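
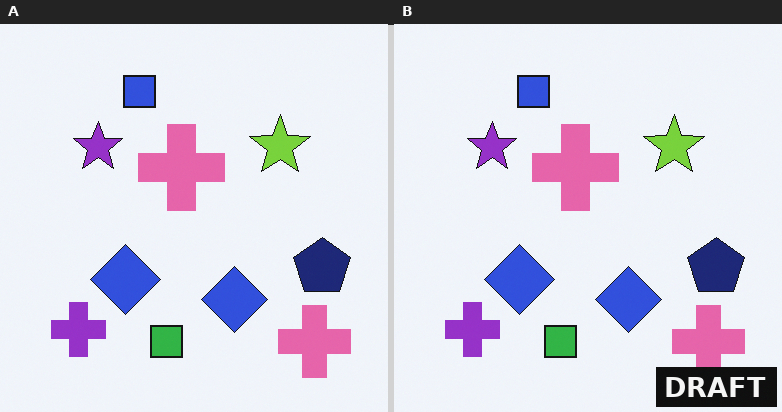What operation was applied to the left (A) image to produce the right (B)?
The right (B) image is the left (A) watermarked with the text "DRAFT" in the lower-right corner.

A dark label reading "DRAFT" appears in the lower-right corner.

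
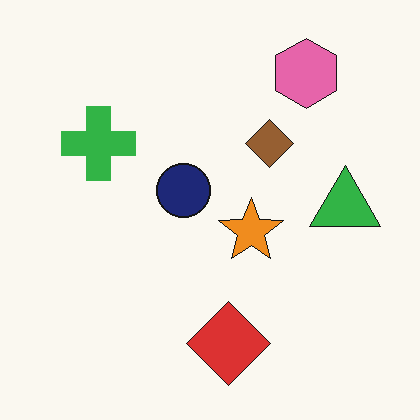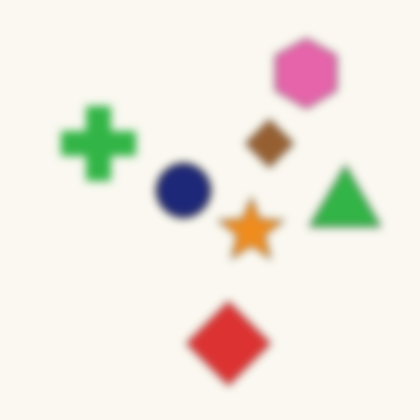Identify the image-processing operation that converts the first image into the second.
The transformation is: noticeably gaussian-blurred.

Shape edges and outlines are uniformly softened across the whole image.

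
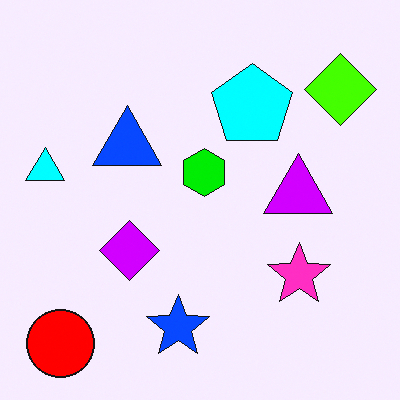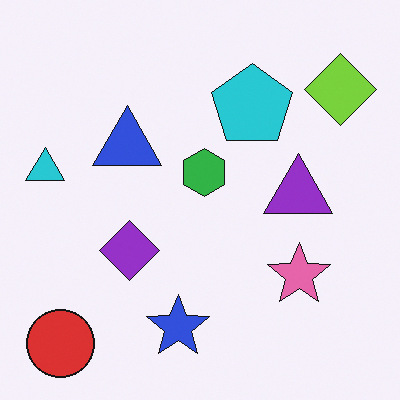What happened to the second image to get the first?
The transformation is: made much more vivid (saturation change).

All colors are more vivid — a global saturation change.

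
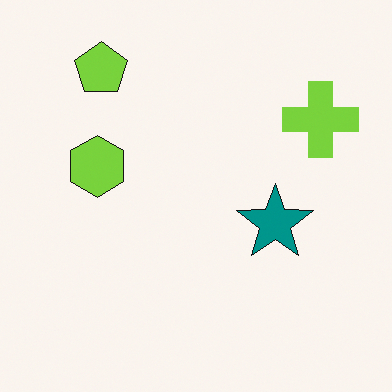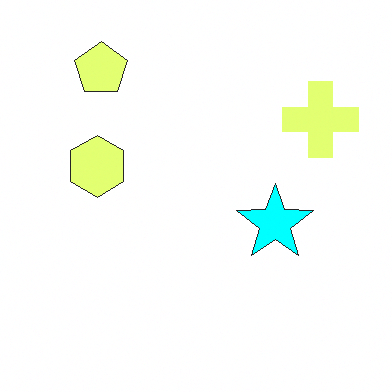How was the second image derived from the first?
Substantially brightened.

Every pixel — background and shapes alike — is uniformly brightened.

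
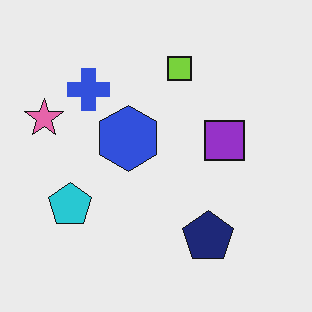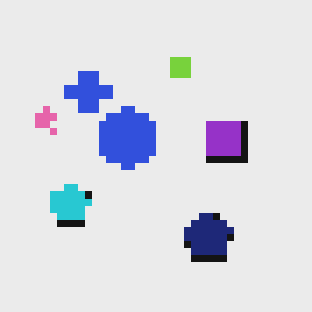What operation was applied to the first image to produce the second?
This is the original image pixelated into visible square blocks.

Shapes are reduced to large square blocks; fine edges and outlines are lost — a downscale-then-upscale (mosaic) effect.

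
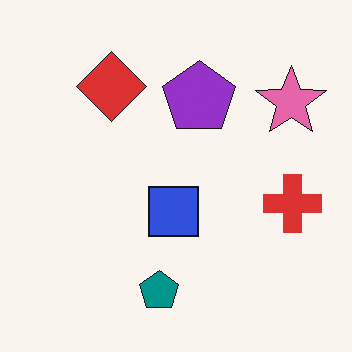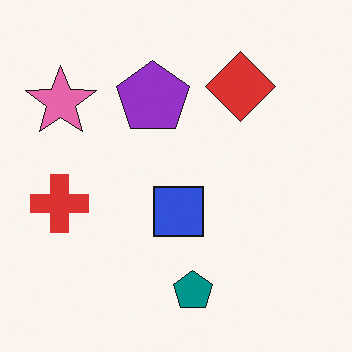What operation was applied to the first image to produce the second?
Flipped horizontally (left ↔ right).

The red cross is in the right of the first image and the left of the second — shapes on opposite sides of the vertical midline have swapped in a mirror flip.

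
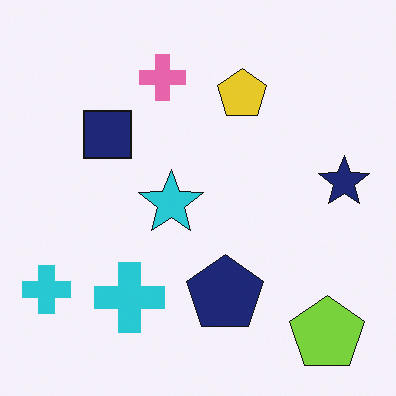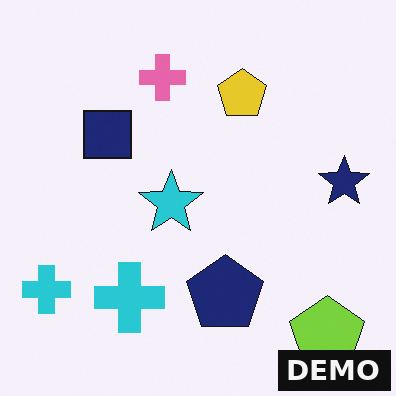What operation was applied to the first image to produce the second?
Watermarked with the text "DEMO" in the lower-right corner.

A dark label reading "DEMO" appears in the lower-right corner.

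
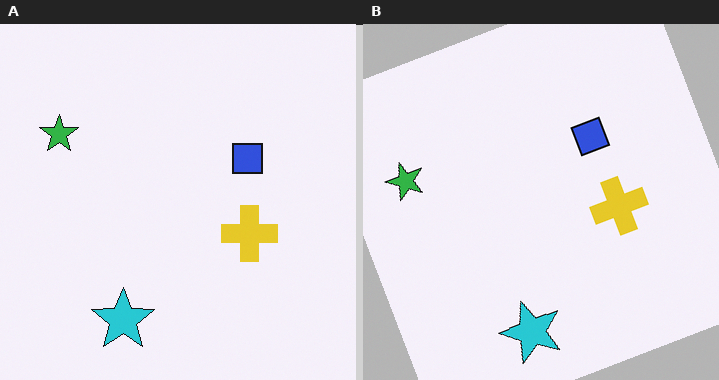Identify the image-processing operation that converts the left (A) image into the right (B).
It was rotated counter-clockwise by a moderate amount.

Every shape is tilted by the same angle and the image corners show triangular fill wedges — a whole-image rotation by a non-right angle.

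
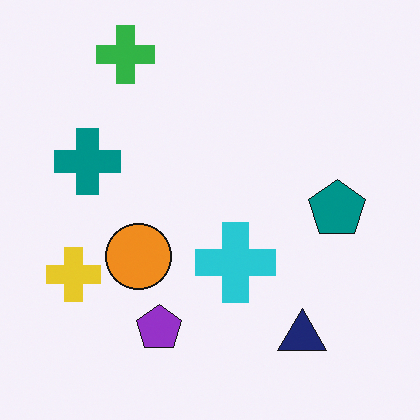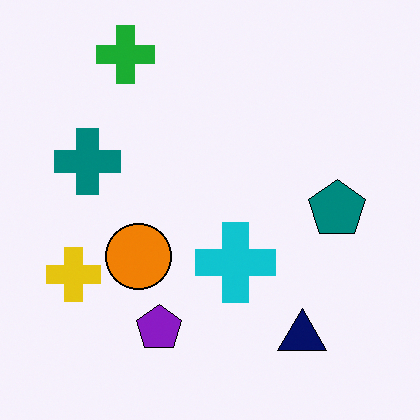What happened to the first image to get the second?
This is the original image given slightly increased contrast.

Tones are pushed away from mid-grey across the whole image — a global contrast change.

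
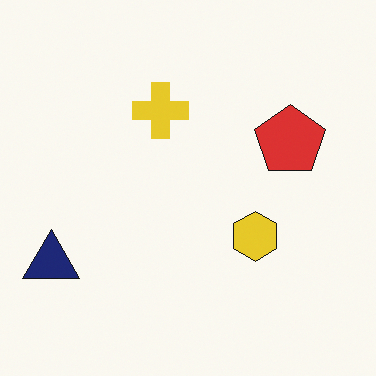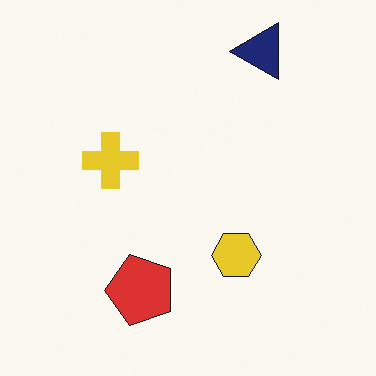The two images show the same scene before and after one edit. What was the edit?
This is the original image transposed (reflected across the top-left ↔ bottom-right diagonal).

Shapes have swapped their row and column positions — what was in the top-right is now in the bottom-left — a diagonal reflection.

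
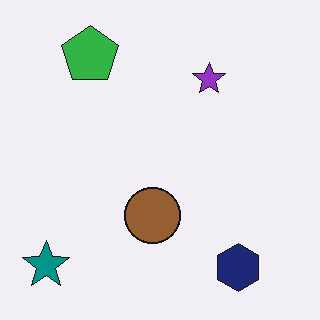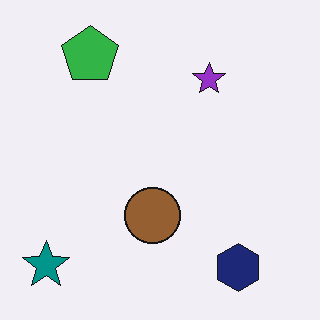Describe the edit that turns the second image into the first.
This is the original image given moderate JPEG compression.

Blocky 8×8 compression artifacts appear around shape edges and the flat background shows ringing — characteristic JPEG degradation.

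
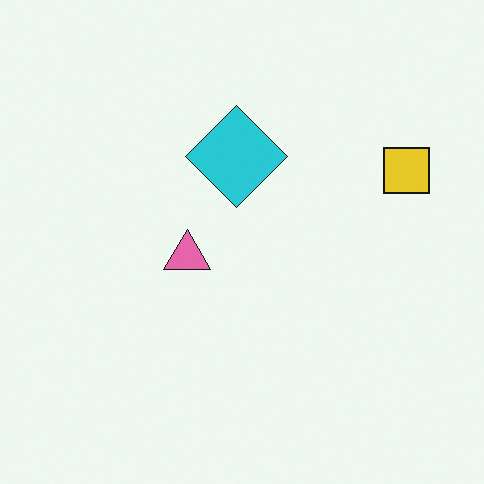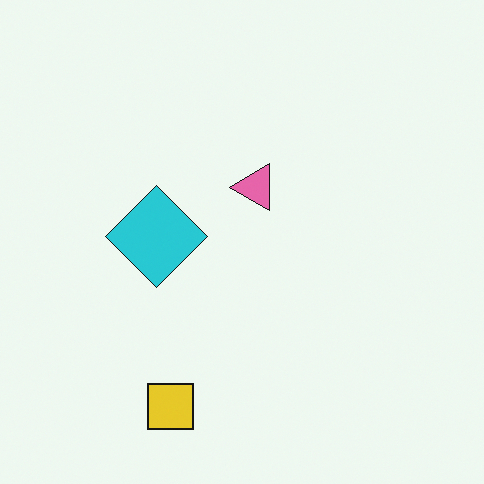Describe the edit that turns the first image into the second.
The image was transposed (reflected across the top-left ↔ bottom-right diagonal).

Shapes have swapped their row and column positions — what was in the top-right is now in the bottom-left — a diagonal reflection.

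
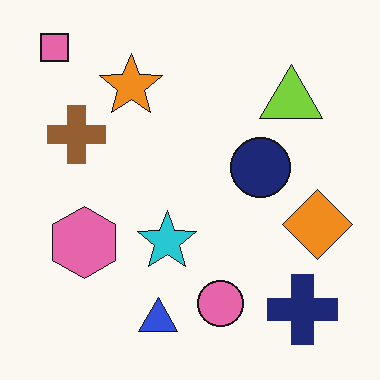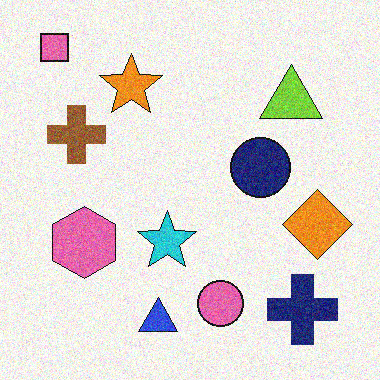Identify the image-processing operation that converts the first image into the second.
Degraded with visible gaussian noise.

Random speckle covers the whole image, including the flat background.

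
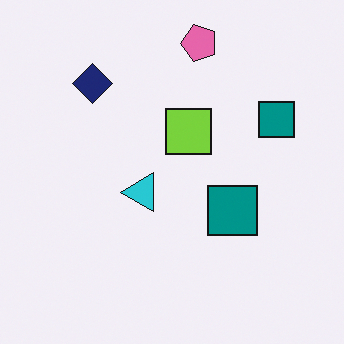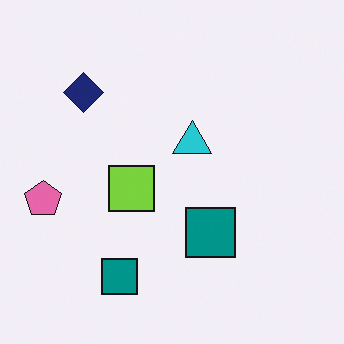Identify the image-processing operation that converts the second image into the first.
It was transposed (reflected across the top-left ↔ bottom-right diagonal).

Shapes have swapped their row and column positions — what was in the top-right is now in the bottom-left — a diagonal reflection.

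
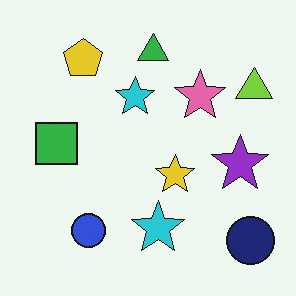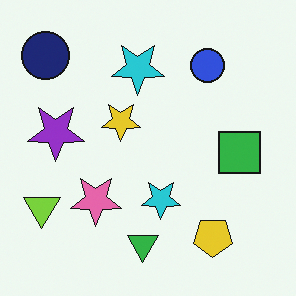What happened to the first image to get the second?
The image was rotated 180°.

The navy circle sits in the bottom-right of the first image and the top-left of the second — consistent with a whole-image 180° rotation.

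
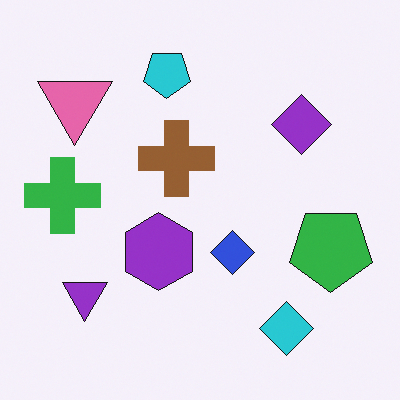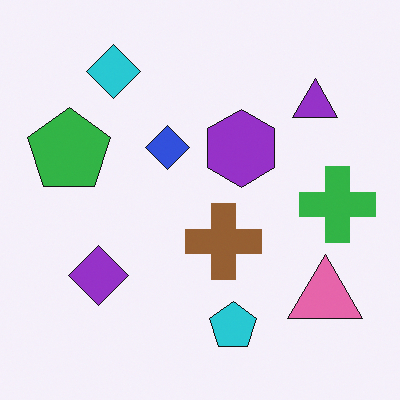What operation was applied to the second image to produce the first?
This is the original image rotated 180°.

The pink triangle sits in the bottom-right of the second image and the top-left of the first — consistent with a whole-image 180° rotation.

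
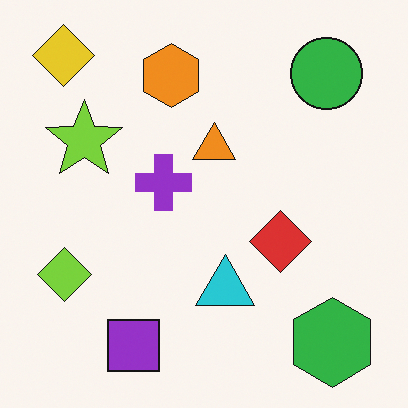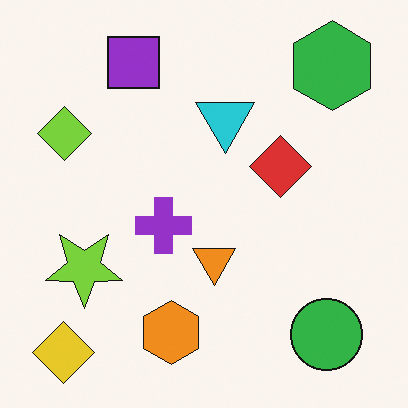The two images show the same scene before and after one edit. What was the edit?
It was flipped vertically (top ↔ bottom).

The yellow diamond is in the top-left of the first image and the bottom-left of the second — shapes on opposite sides of the horizontal midline have swapped in a mirror flip.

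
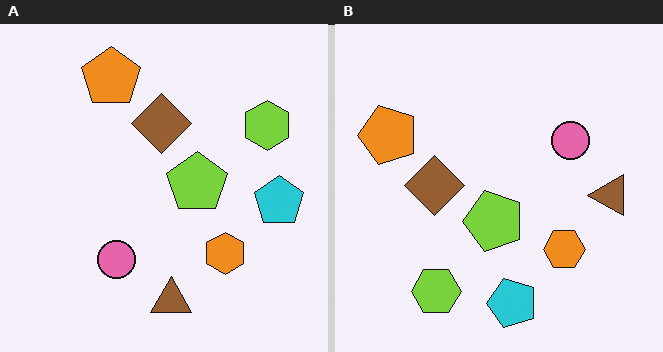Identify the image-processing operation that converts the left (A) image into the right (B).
This is the original image transposed (reflected across the top-left ↔ bottom-right diagonal).

Shapes have swapped their row and column positions — what was in the top-right is now in the bottom-left — a diagonal reflection.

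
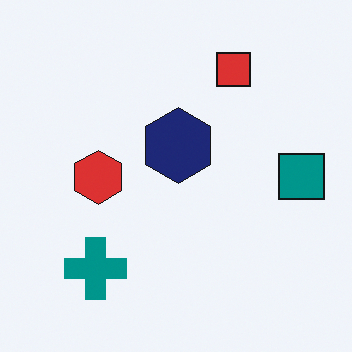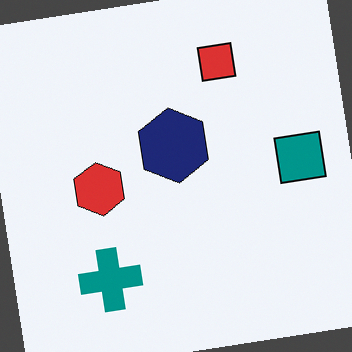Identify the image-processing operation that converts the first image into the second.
It was rotated counter-clockwise by a small amount.

Every shape is tilted by the same angle and the image corners show triangular fill wedges — a whole-image rotation by a non-right angle.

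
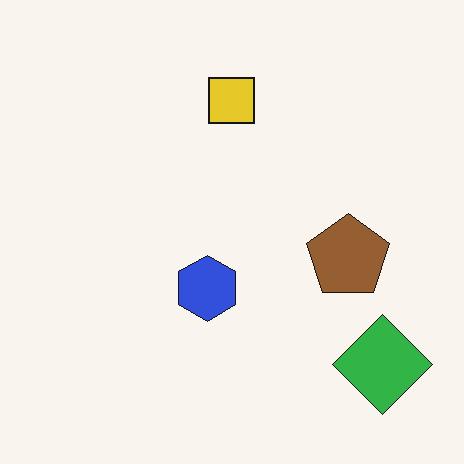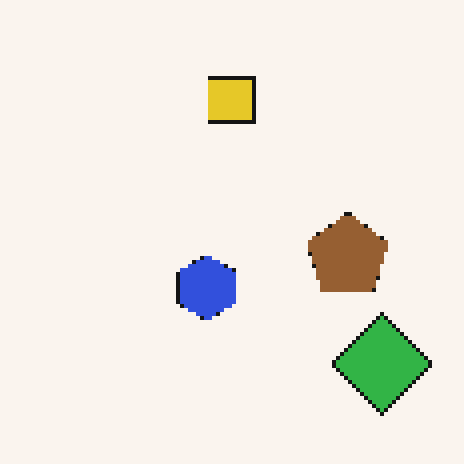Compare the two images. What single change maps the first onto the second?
The image was lightly pixelated (a mild mosaic effect).

Shapes are reduced to large square blocks; fine edges and outlines are lost — a downscale-then-upscale (mosaic) effect.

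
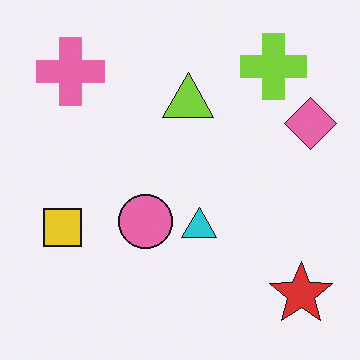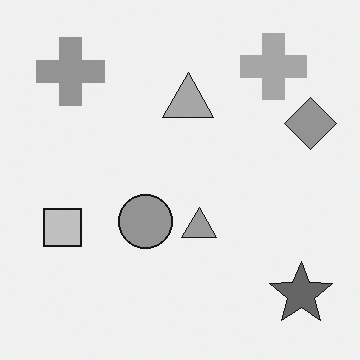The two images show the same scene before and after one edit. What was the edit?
It was converted to grayscale.

All color is removed — every shape is now a shade of grey.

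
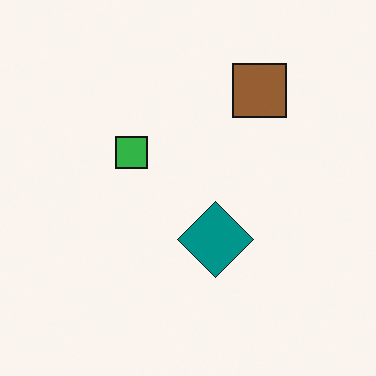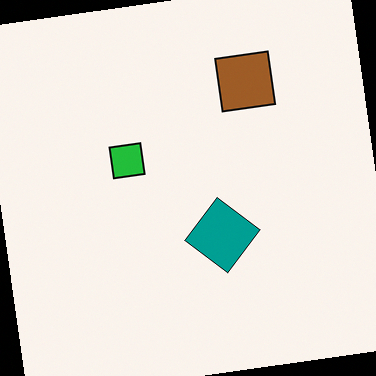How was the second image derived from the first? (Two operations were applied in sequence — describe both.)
Rotated counter-clockwise by a small amount, then slightly oversaturated.

Every shape is tilted by the same angle and the image corners show triangular fill wedges — a whole-image rotation by a non-right angle. All colors are more vivid — a global saturation change.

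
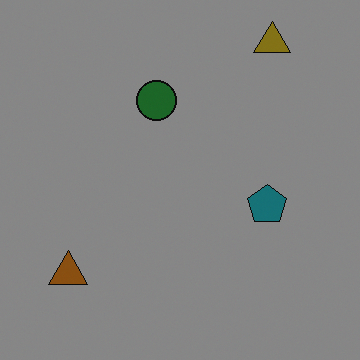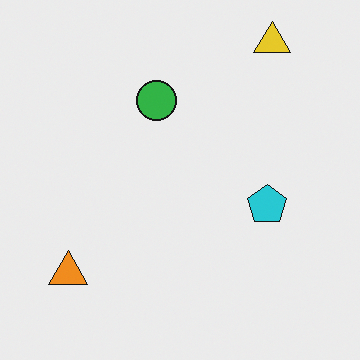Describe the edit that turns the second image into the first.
The image was substantially darkened.

Every pixel — background and shapes alike — is uniformly darkened.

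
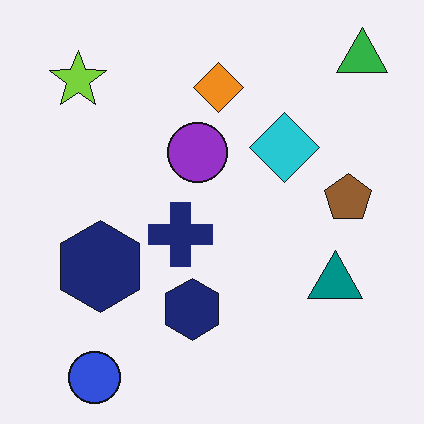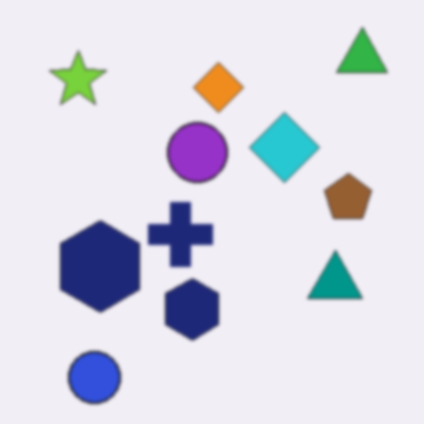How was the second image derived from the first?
The transformation is: slightly softened.

Shape edges and outlines are uniformly softened across the whole image.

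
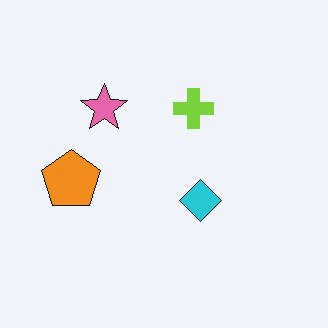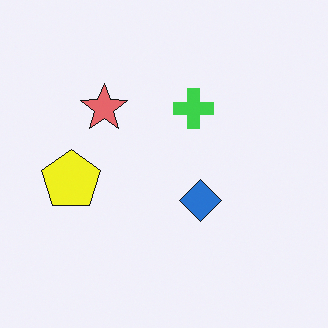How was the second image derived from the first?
This is the original image hue-shifted by a small amount.

Every shape's color has rotated by the same amount around the hue wheel — a uniform hue shift.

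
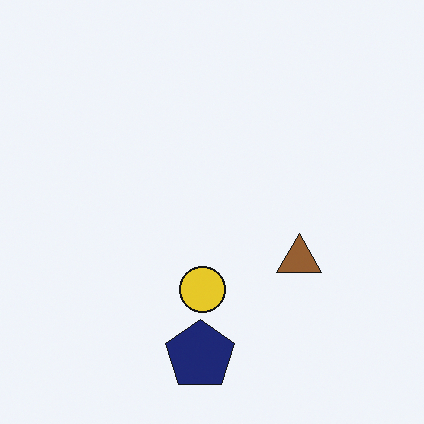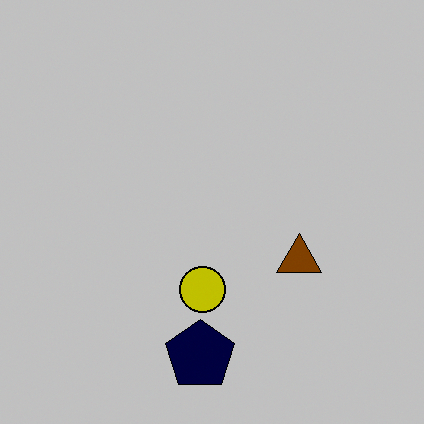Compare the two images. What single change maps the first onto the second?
The second image is the first aggressively posterized.

Each flat color has snapped to a coarser quantized level — most visibly, the near-white background has dropped to a flat grey.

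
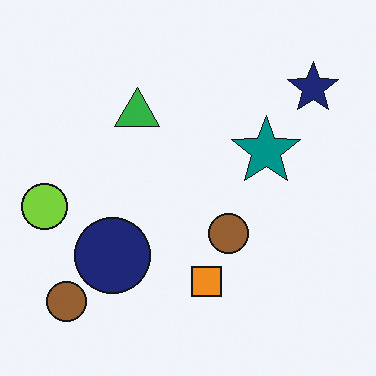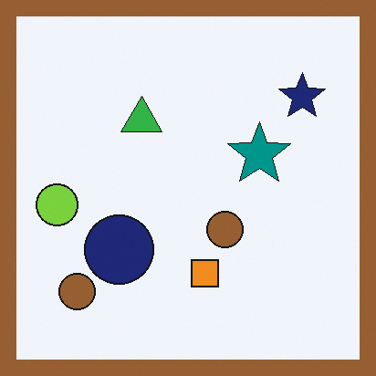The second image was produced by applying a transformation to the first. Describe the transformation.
This is the original image framed with a brown border.

A solid brown frame runs around the edge of the second image, with the content slightly shrunk inside it.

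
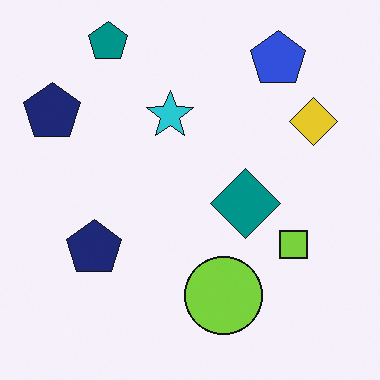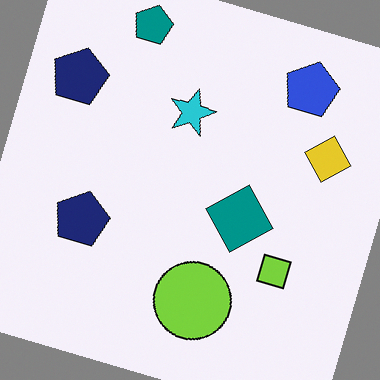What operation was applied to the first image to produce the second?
This is the original image rotated clockwise by a moderate amount.

Every shape is tilted by the same angle and the image corners show triangular fill wedges — a whole-image rotation by a non-right angle.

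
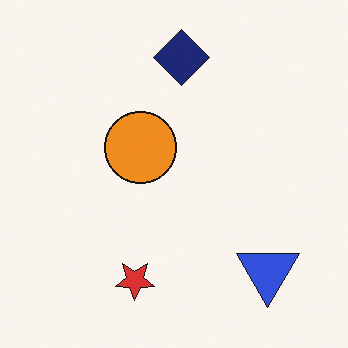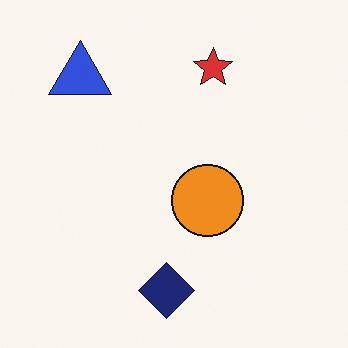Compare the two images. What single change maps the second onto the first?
The transformation is: rotated 180°.

The blue triangle sits in the top-left of the second image and the bottom-right of the first — consistent with a whole-image 180° rotation.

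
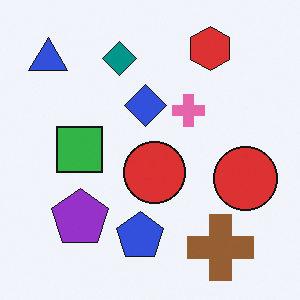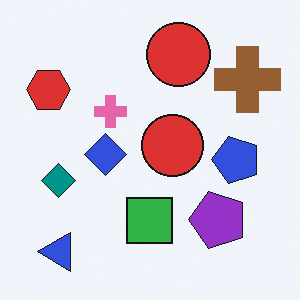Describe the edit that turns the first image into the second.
The second image is the first rotated 90° counter-clockwise.

The blue triangle sits in the top-left of the first image and the bottom-left of the second — consistent with a whole-image 90° counter-clockwise rotation.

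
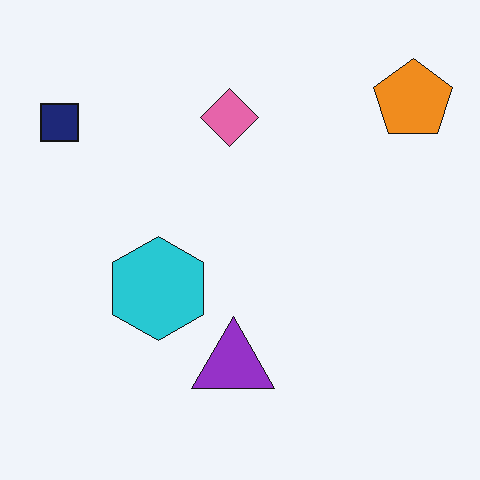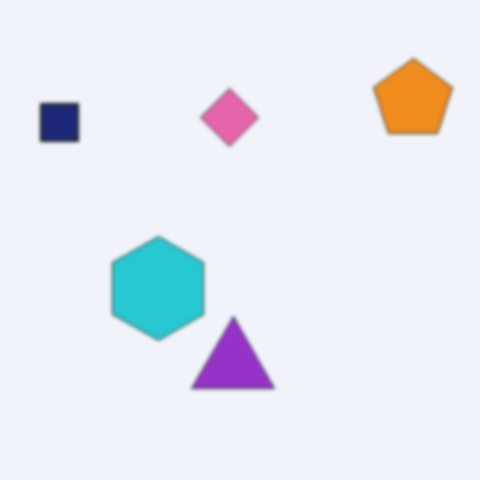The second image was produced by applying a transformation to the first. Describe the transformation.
The second image is the first given a subtle gaussian blur.

Shape edges and outlines are uniformly softened across the whole image.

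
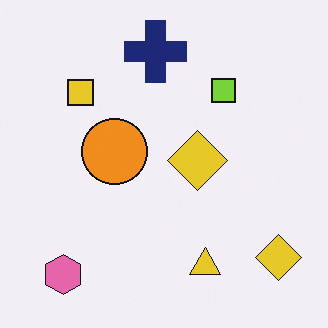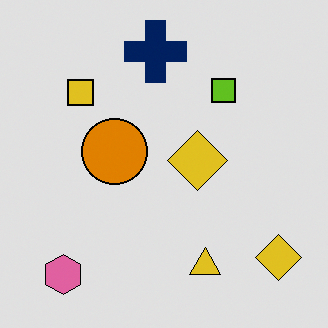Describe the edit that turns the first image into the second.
The image was moderately posterized.

Each flat color has snapped to a coarser quantized level — most visibly, the near-white background has dropped to a flat grey.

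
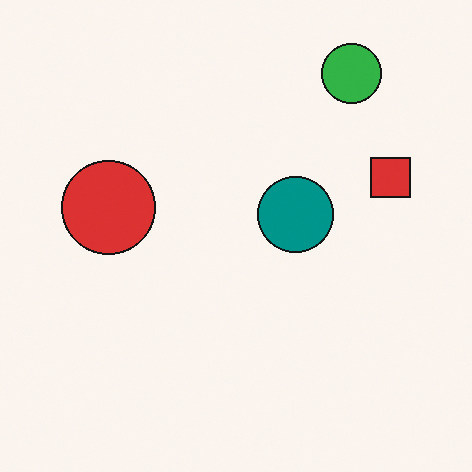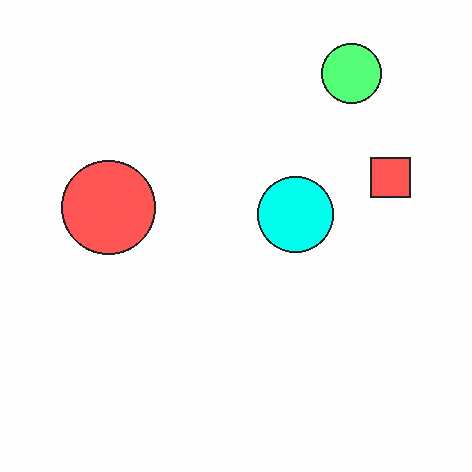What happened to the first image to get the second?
This is the original image brightened a lot.

Every pixel — background and shapes alike — is uniformly brightened.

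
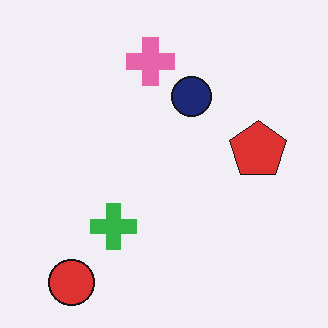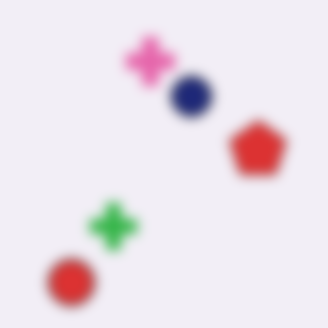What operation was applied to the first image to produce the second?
The image was heavily blurred.

Shape edges and outlines are uniformly softened across the whole image.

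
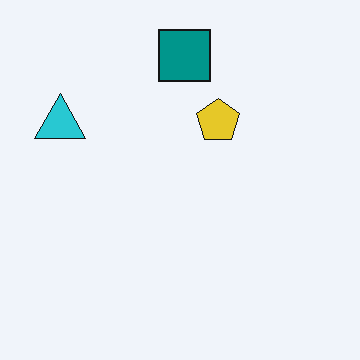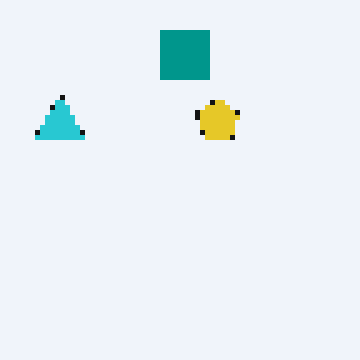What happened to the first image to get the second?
The transformation is: lightly pixelated (a mild mosaic effect).

Shapes are reduced to large square blocks; fine edges and outlines are lost — a downscale-then-upscale (mosaic) effect.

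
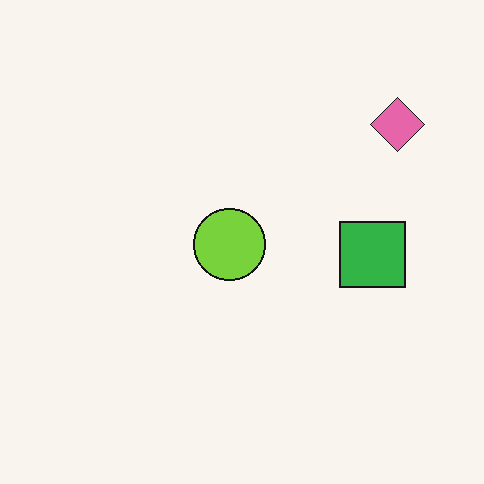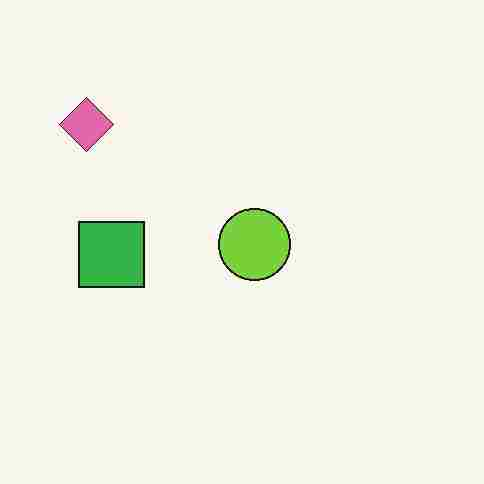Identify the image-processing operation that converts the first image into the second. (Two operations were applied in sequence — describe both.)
Flipped horizontally (left ↔ right), then degraded with heavy JPEG compression.

The pink diamond is in the top-right of the first image and the top-left of the second — shapes on opposite sides of the vertical midline have swapped in a mirror flip. Blocky 8×8 compression artifacts appear around shape edges and the flat background shows ringing — characteristic JPEG degradation.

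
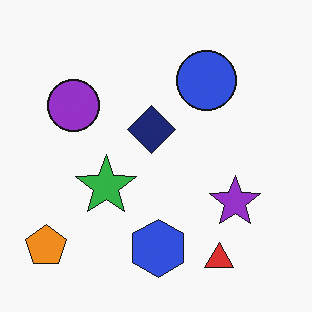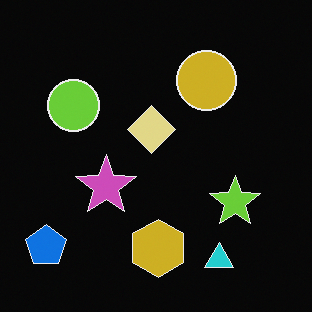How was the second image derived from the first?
The second image is the first color-inverted (negative).

The light background has become dark and every shape's color is its complement — a photographic negative.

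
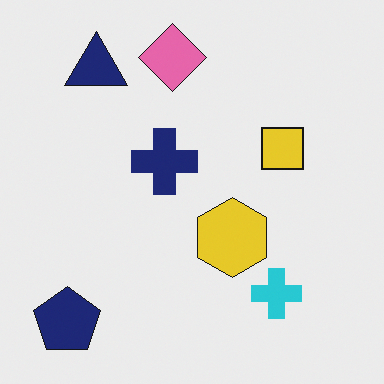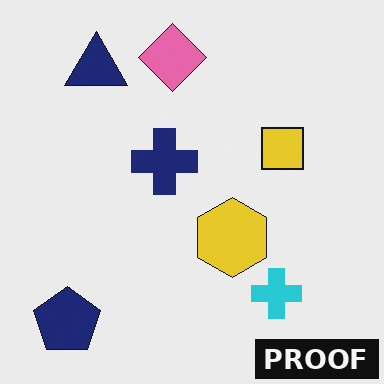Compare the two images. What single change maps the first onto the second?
This is the original image watermarked with the text "PROOF" in the lower-right corner.

A dark label reading "PROOF" appears in the lower-right corner.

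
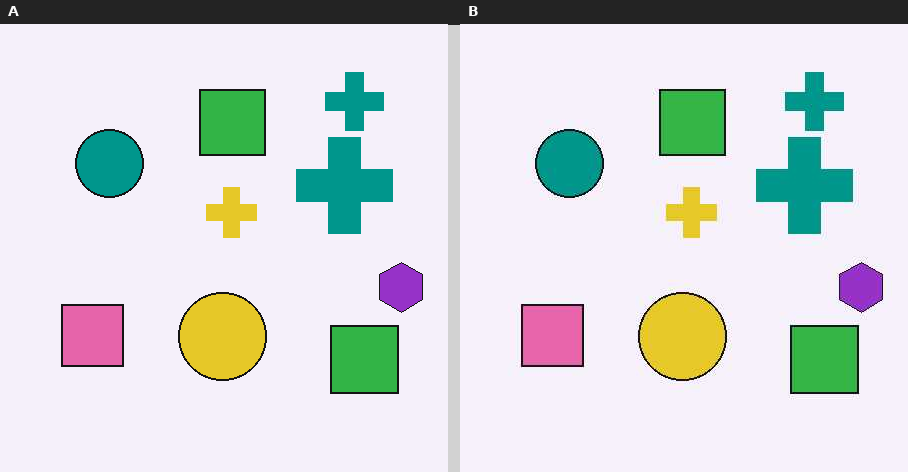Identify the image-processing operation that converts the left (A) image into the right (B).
The transformation is: given moderate JPEG compression.

Blocky 8×8 compression artifacts appear around shape edges and the flat background shows ringing — characteristic JPEG degradation.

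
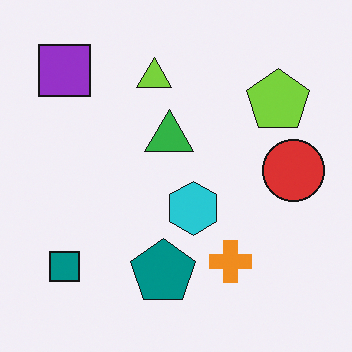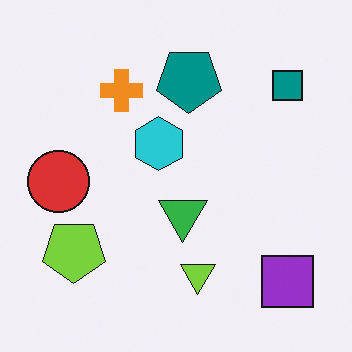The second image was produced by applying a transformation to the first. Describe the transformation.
The image was rotated 180°.

The purple square sits in the top-left of the first image and the bottom-right of the second — consistent with a whole-image 180° rotation.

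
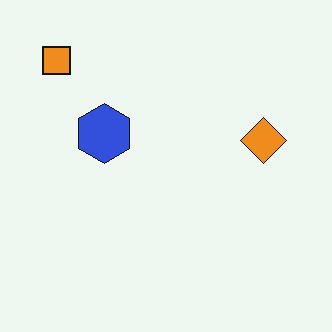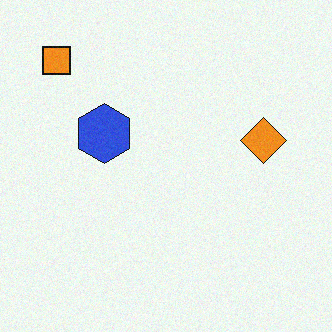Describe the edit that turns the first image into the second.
The image was degraded with subtle gaussian noise.

Random speckle covers the whole image, including the flat background.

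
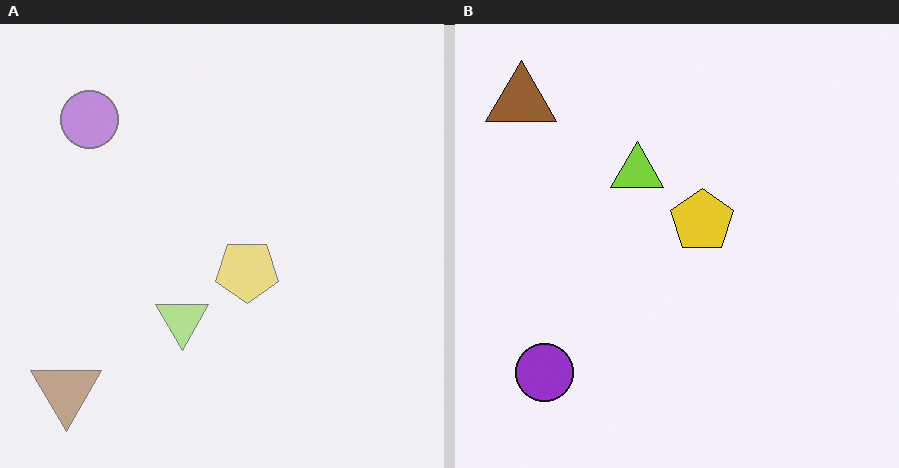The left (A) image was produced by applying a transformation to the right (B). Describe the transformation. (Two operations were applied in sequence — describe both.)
The transformation is: flipped vertically (top ↔ bottom), then given much lower contrast.

The brown triangle is in the top-left of the right (B) image and the bottom-left of the left (A) — shapes on opposite sides of the horizontal midline have swapped in a mirror flip. Tones are pushed toward mid-grey across the whole image — a global contrast change.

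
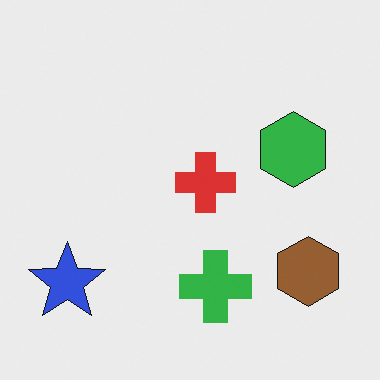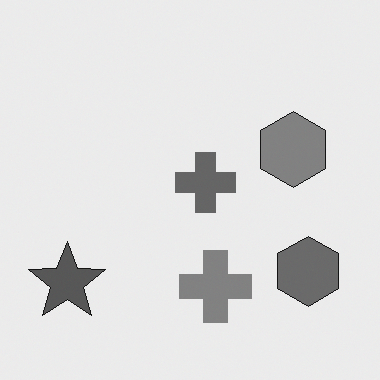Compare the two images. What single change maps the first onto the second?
This is the original image converted to grayscale.

All color is removed — every shape is now a shade of grey.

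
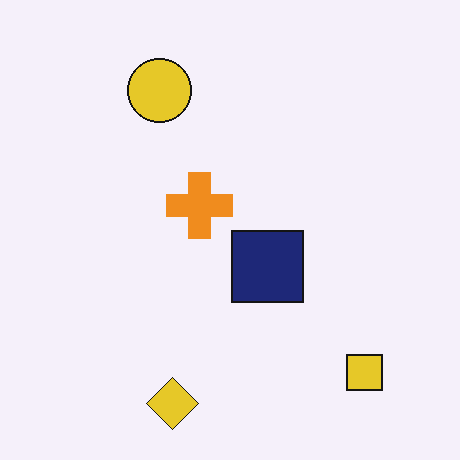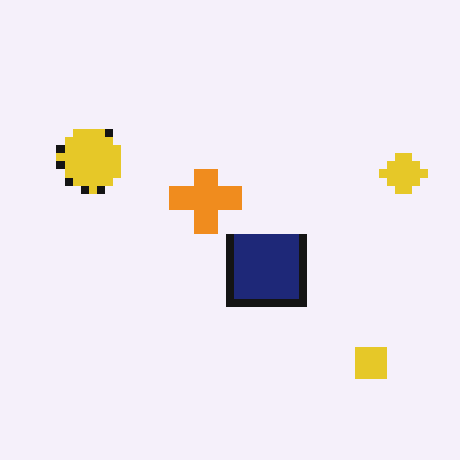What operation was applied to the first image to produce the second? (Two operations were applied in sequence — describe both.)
The second image is the first moderately pixelated, then transposed (reflected across the top-left ↔ bottom-right diagonal).

Shapes are reduced to large square blocks; fine edges and outlines are lost — a downscale-then-upscale (mosaic) effect. Shapes have swapped their row and column positions — what was in the top-right is now in the bottom-left — a diagonal reflection.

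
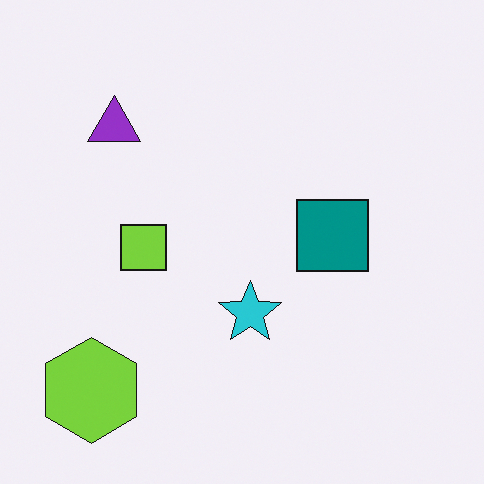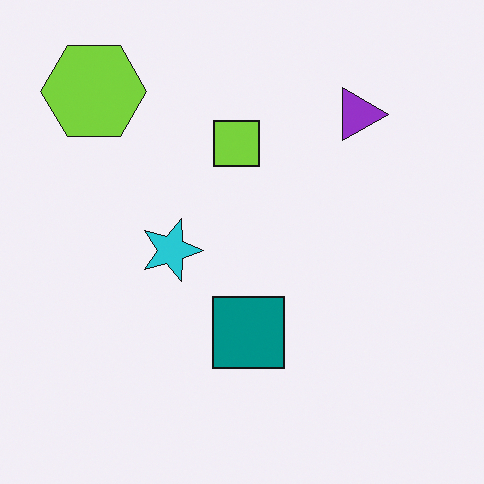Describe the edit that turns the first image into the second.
The image was rotated 90° clockwise.

The lime hexagon sits in the bottom-left of the first image and the top-left of the second — consistent with a whole-image 90° clockwise rotation.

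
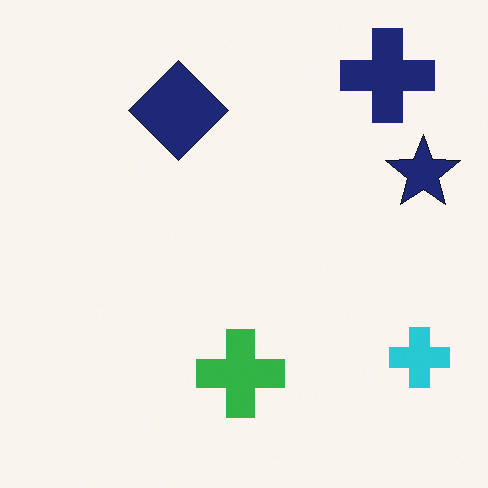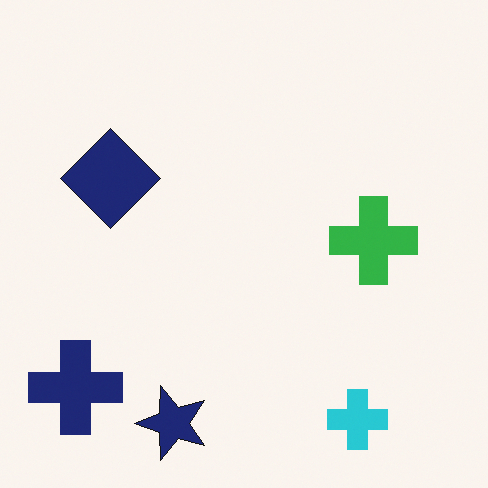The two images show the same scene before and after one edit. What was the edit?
This is the original image transposed (reflected across the top-left ↔ bottom-right diagonal).

Shapes have swapped their row and column positions — what was in the top-right is now in the bottom-left — a diagonal reflection.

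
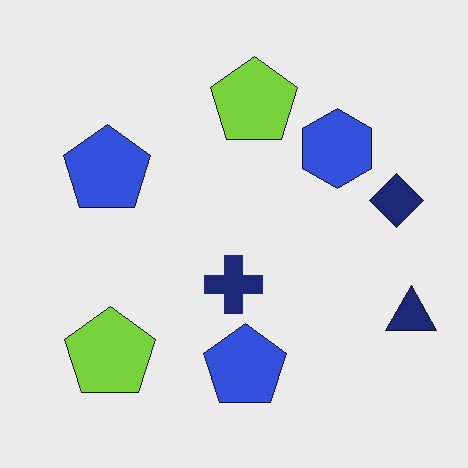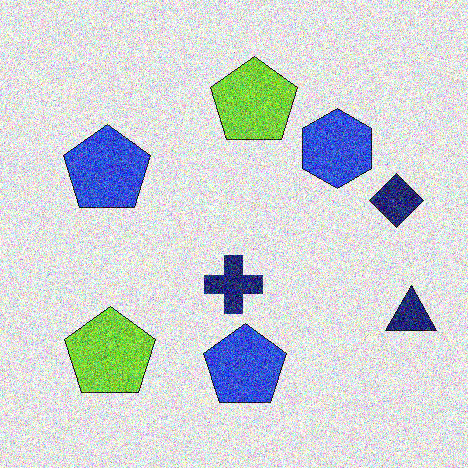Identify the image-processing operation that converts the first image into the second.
Degraded with heavy additive noise.

Random speckle covers the whole image, including the flat background.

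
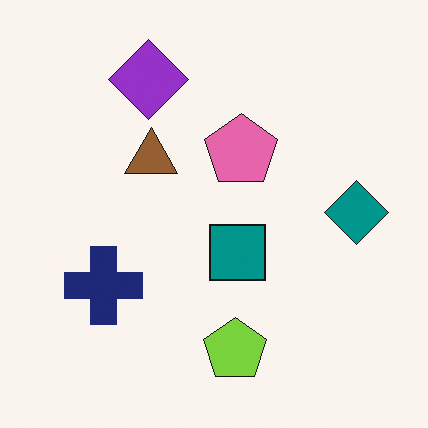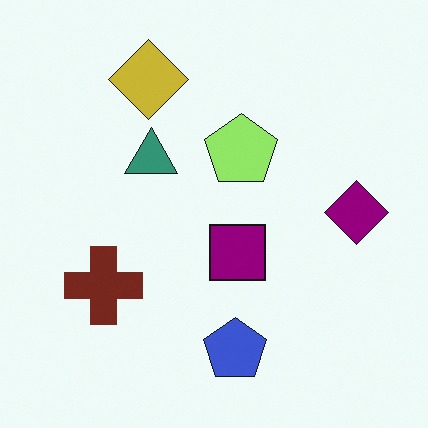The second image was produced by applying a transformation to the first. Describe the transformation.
Hue-shifted noticeably.

Every shape's color has rotated by the same amount around the hue wheel — a uniform hue shift.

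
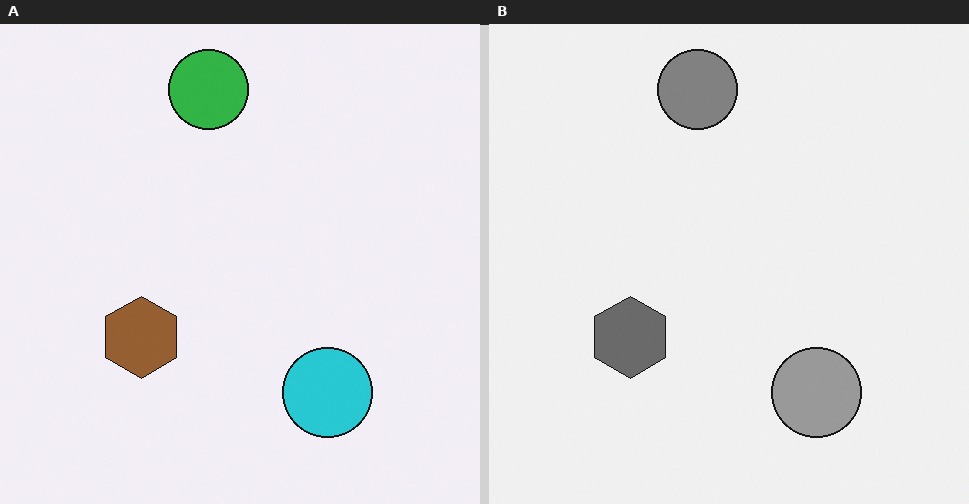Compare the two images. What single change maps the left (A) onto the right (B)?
This is the original image converted to grayscale.

All color is removed — every shape is now a shade of grey.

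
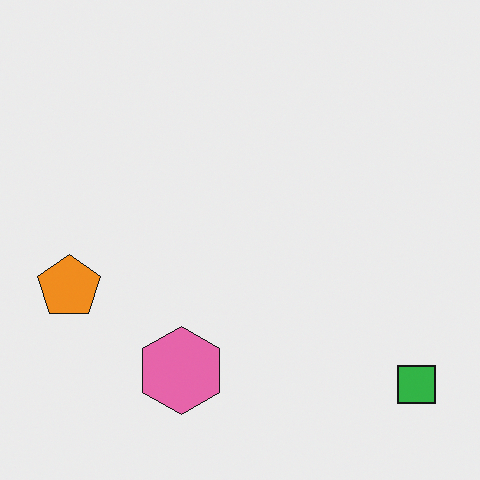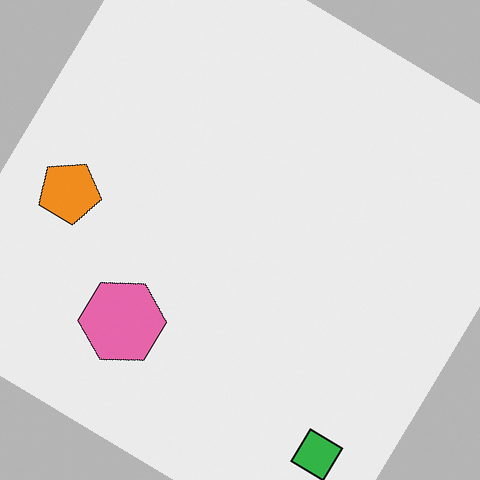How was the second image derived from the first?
The second image is the first rotated clockwise by a large amount — several tens of degrees.

Every shape is tilted by the same angle and the image corners show triangular fill wedges — a whole-image rotation by a non-right angle.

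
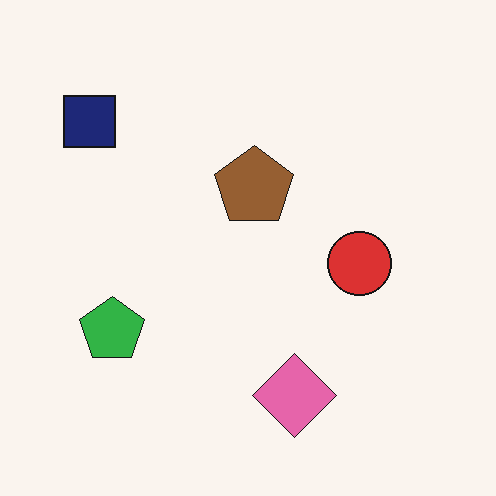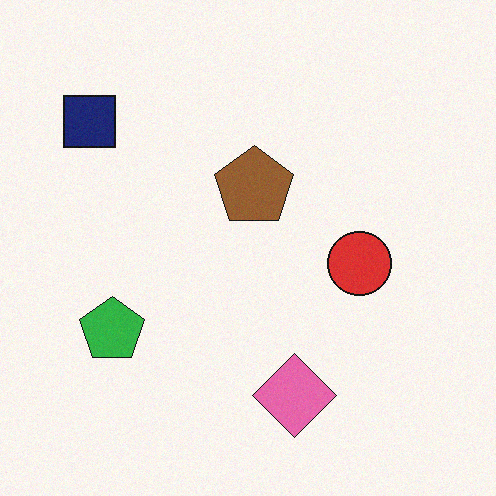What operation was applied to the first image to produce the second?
The image was degraded with a light layer of grain.

Random speckle covers the whole image, including the flat background.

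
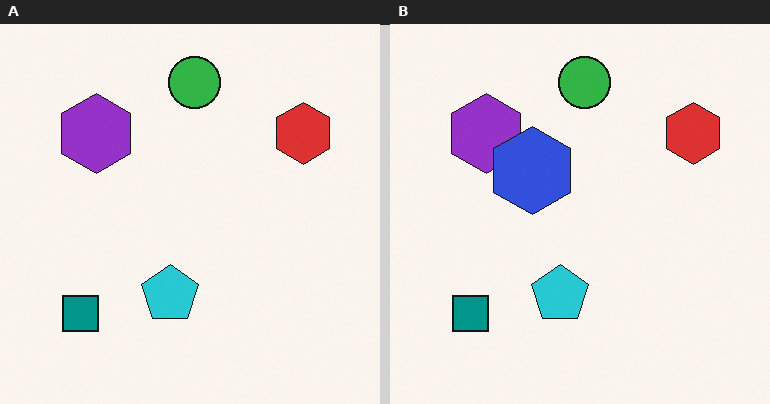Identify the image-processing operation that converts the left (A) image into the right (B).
The image was overlaid with an additional blue hexagon.

A blue hexagon appears in the right (B) image that is absent from the left (A).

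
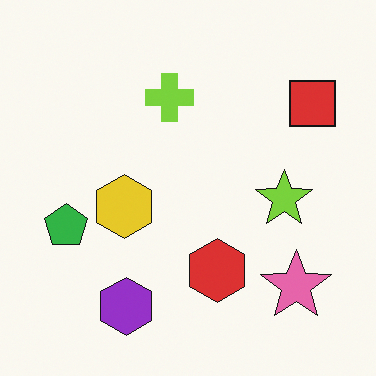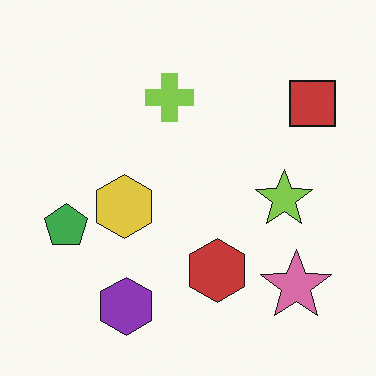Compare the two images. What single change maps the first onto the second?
Slightly desaturated.

All colors are more muted and greyish — a global saturation change.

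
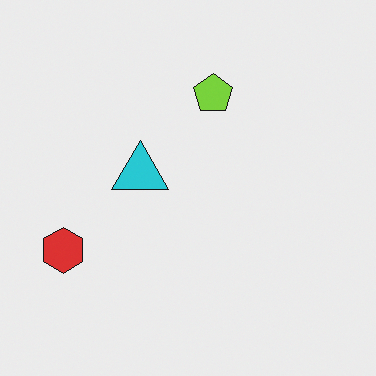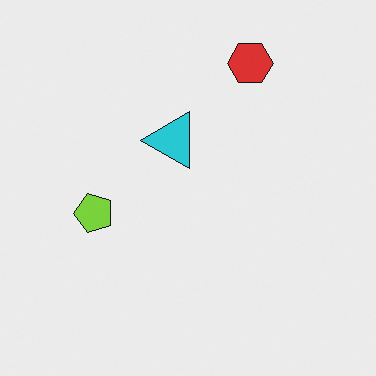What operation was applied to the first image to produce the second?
This is the original image transposed (reflected across the top-left ↔ bottom-right diagonal).

Shapes have swapped their row and column positions — what was in the top-right is now in the bottom-left — a diagonal reflection.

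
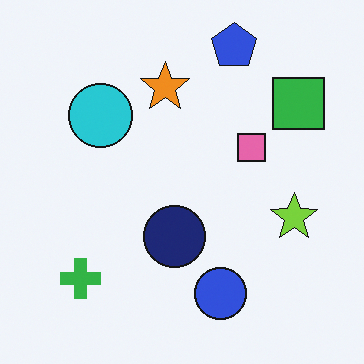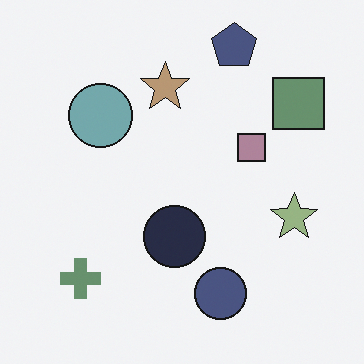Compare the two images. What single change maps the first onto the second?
The image was made much more muted (saturation change).

All colors are more muted and greyish — a global saturation change.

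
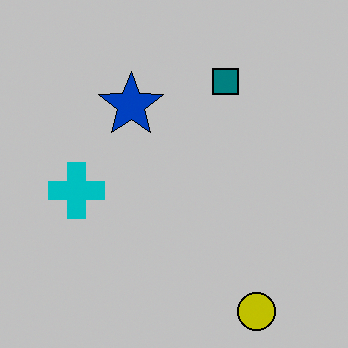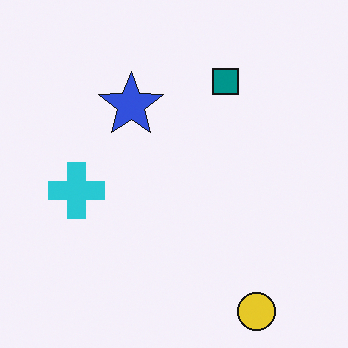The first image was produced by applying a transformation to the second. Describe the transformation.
Heavily posterized to just a handful of flat colors.

Each flat color has snapped to a coarser quantized level — most visibly, the near-white background has dropped to a flat grey.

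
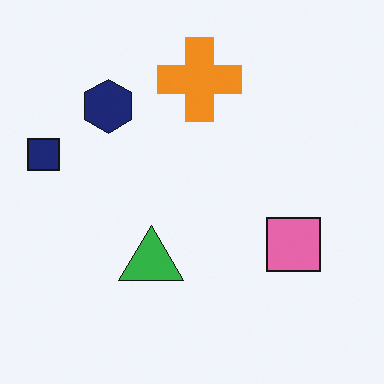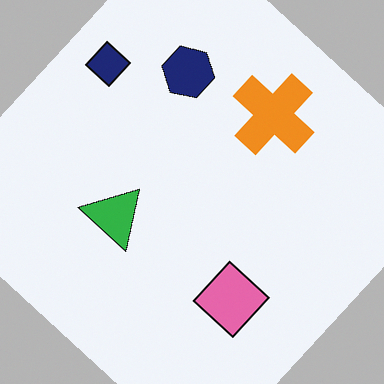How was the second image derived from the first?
Rotated clockwise by a large amount — several tens of degrees.

Every shape is tilted by the same angle and the image corners show triangular fill wedges — a whole-image rotation by a non-right angle.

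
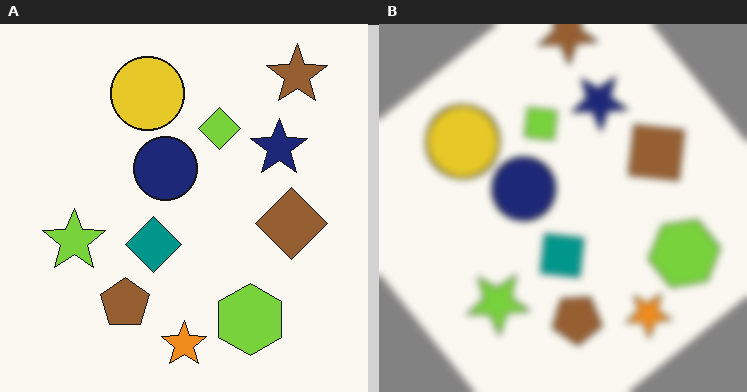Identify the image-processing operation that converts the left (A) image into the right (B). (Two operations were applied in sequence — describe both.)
Rotated counter-clockwise by a large amount — several tens of degrees, then moderately blurred.

Every shape is tilted by the same angle and the image corners show triangular fill wedges — a whole-image rotation by a non-right angle. Shape edges and outlines are uniformly softened across the whole image.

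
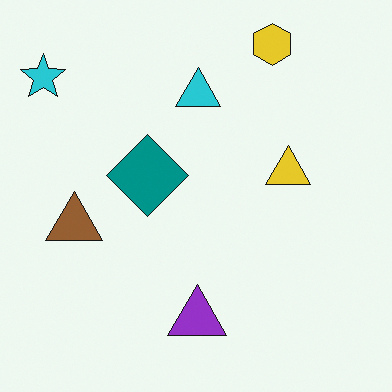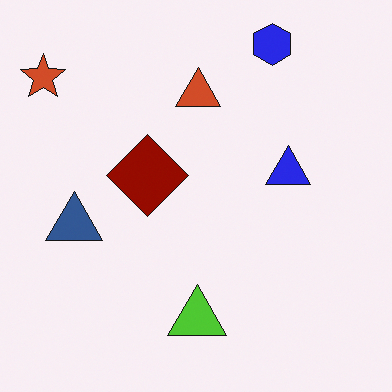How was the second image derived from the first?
This is the original image hue-shifted through roughly half the color wheel.

Every shape's color has rotated by the same amount around the hue wheel — a uniform hue shift.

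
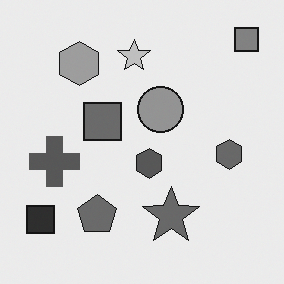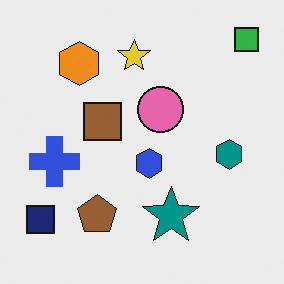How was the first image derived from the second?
The first image is the second converted to grayscale.

All color is removed — every shape is now a shade of grey.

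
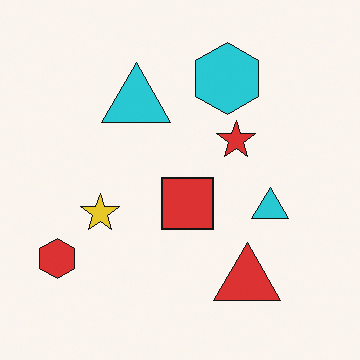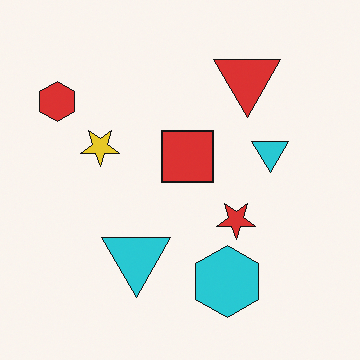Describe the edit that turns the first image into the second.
It was flipped vertically (top ↔ bottom).

The cyan hexagon is in the top of the first image and the bottom of the second — shapes on opposite sides of the horizontal midline have swapped in a mirror flip.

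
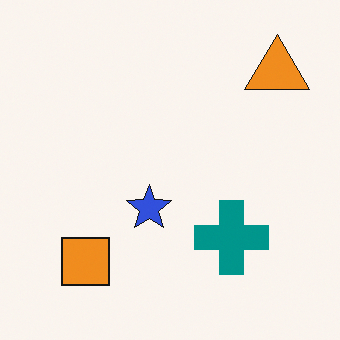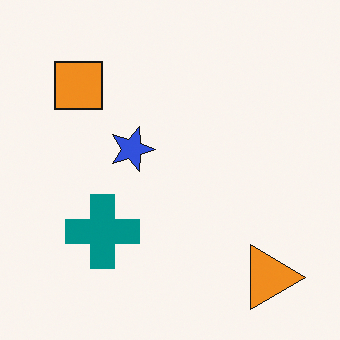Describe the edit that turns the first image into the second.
This is the original image rotated 90° clockwise.

The orange triangle sits in the top-right of the first image and the bottom-right of the second — consistent with a whole-image 90° clockwise rotation.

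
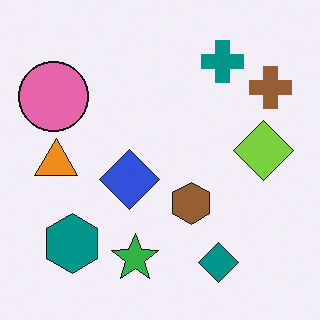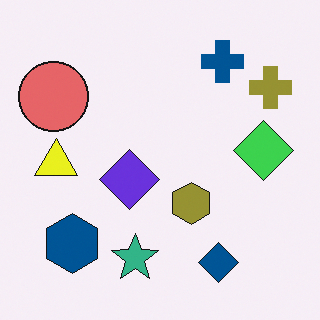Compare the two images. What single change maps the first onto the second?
The second image is the first hue-shifted by a small amount.

Every shape's color has rotated by the same amount around the hue wheel — a uniform hue shift.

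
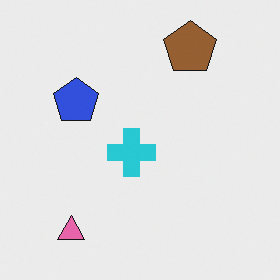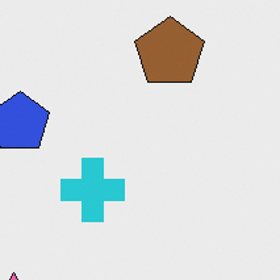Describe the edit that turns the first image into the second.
The image was cropped slightly and scaled back up.

The visible shapes are larger and the field of view is narrower; shapes near the original edges may be partly or wholly outside the frame — a crop-and-rescale.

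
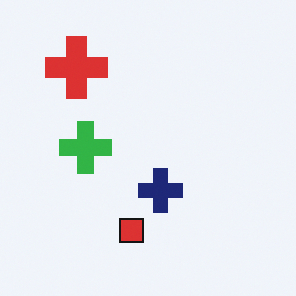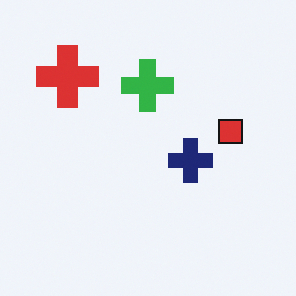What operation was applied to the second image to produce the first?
Transposed (reflected across the top-left ↔ bottom-right diagonal).

Shapes have swapped their row and column positions — what was in the top-right is now in the bottom-left — a diagonal reflection.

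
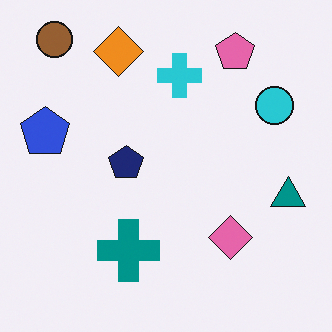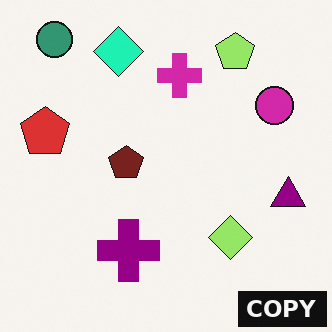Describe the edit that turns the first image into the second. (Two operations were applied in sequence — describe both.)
This is the original image hue-shifted by a moderate amount, then watermarked with the text "COPY" in the lower-right corner.

Every shape's color has rotated by the same amount around the hue wheel — a uniform hue shift. A dark label reading "COPY" appears in the lower-right corner.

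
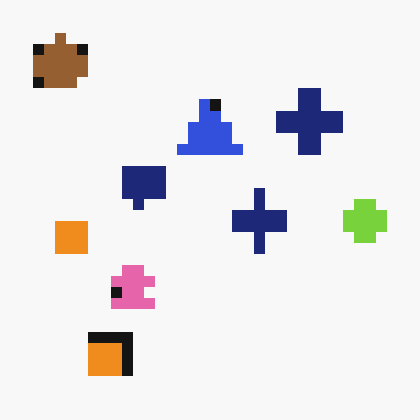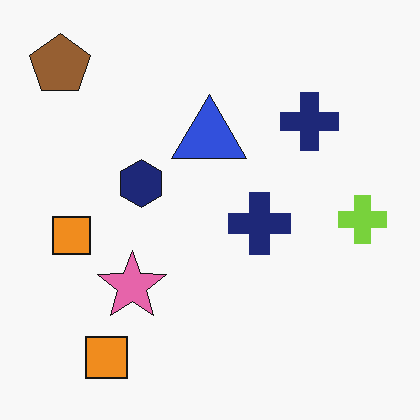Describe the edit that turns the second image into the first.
It was heavily pixelated into large blocks.

Shapes are reduced to large square blocks; fine edges and outlines are lost — a downscale-then-upscale (mosaic) effect.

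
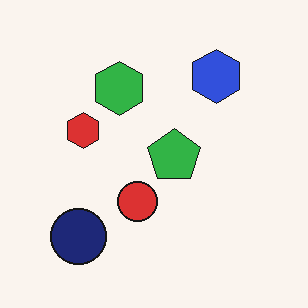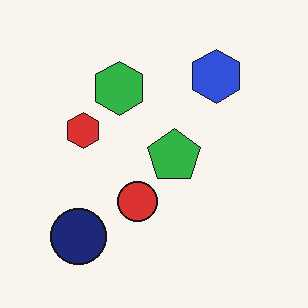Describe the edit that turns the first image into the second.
The transformation is: given moderate JPEG compression.

Blocky 8×8 compression artifacts appear around shape edges and the flat background shows ringing — characteristic JPEG degradation.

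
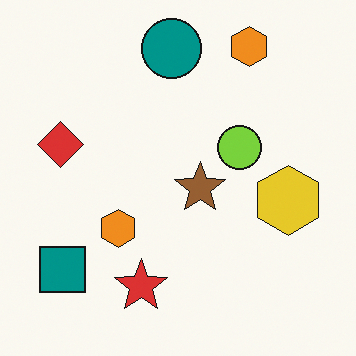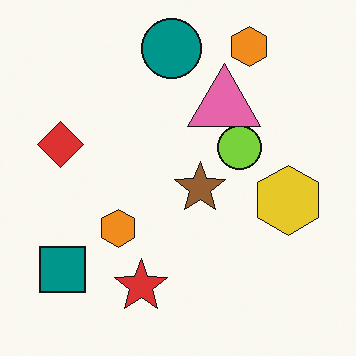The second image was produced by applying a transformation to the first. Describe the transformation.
The image was overlaid with an additional pink triangle.

A pink triangle appears in the second image that is absent from the first.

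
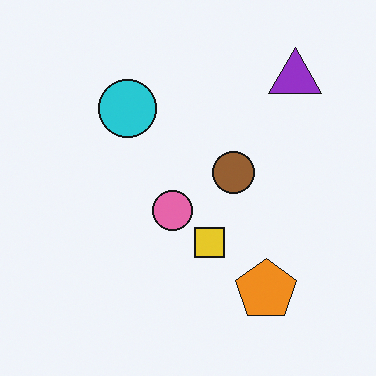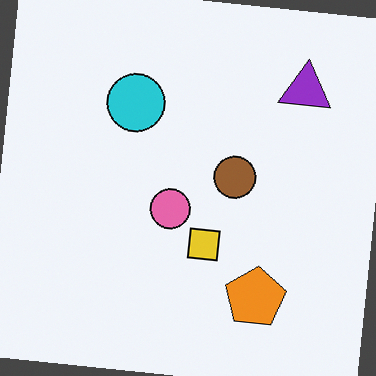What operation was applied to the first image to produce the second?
The transformation is: rotated clockwise by a few degrees.

Every shape is tilted by the same angle and the image corners show triangular fill wedges — a whole-image rotation by a non-right angle.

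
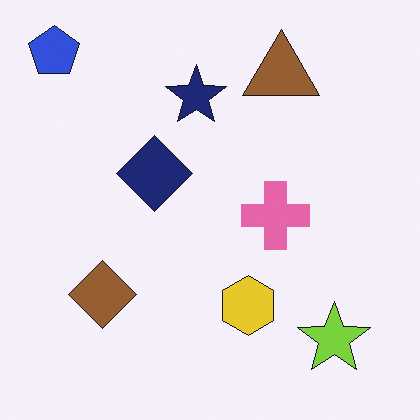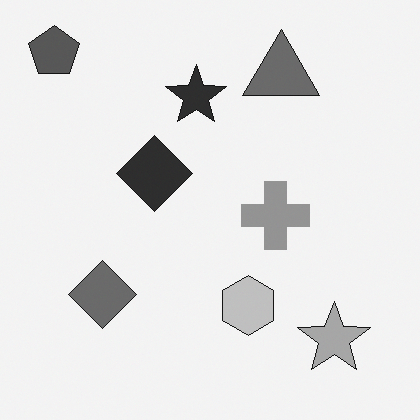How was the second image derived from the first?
The second image is the first converted to grayscale.

All color is removed — every shape is now a shade of grey.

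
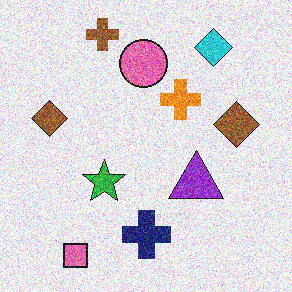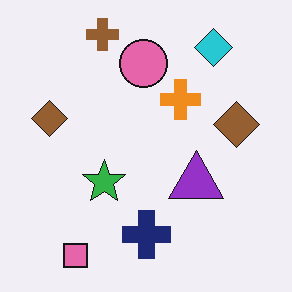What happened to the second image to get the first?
The transformation is: degraded with heavy additive noise.

Random speckle covers the whole image, including the flat background.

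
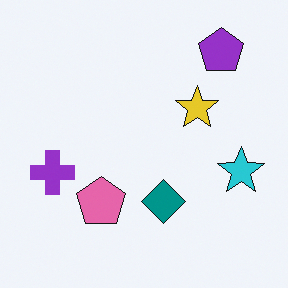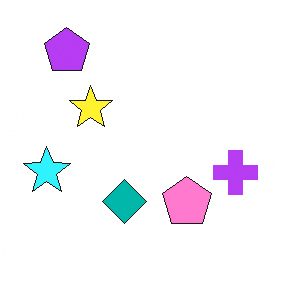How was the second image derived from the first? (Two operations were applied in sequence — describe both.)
Flipped horizontally (left ↔ right), then brightened a little.

The cyan star is in the right of the first image and the left of the second — shapes on opposite sides of the vertical midline have swapped in a mirror flip. Every pixel — background and shapes alike — is uniformly brightened.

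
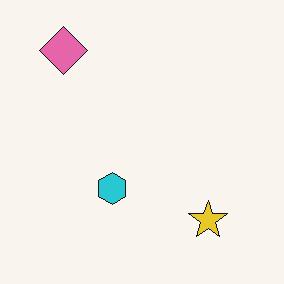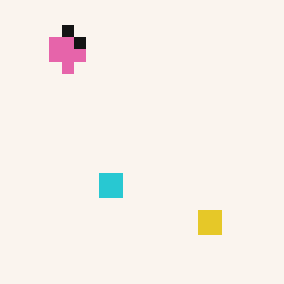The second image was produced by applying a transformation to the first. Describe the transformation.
Heavily pixelated into large blocks.

Shapes are reduced to large square blocks; fine edges and outlines are lost — a downscale-then-upscale (mosaic) effect.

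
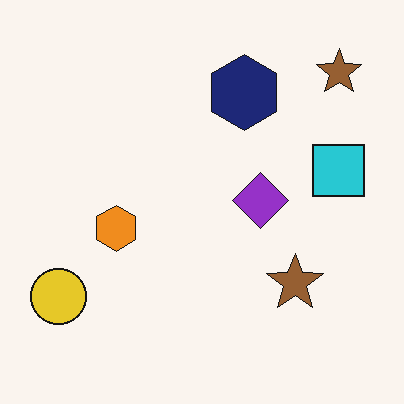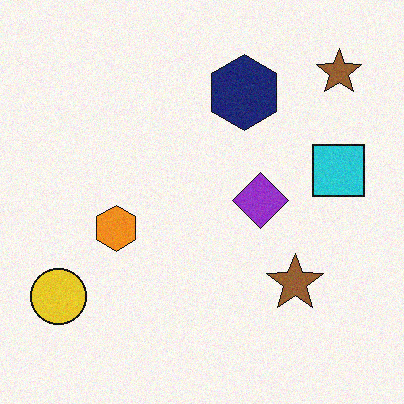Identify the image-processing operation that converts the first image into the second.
The second image is the first degraded with a light layer of grain.

Random speckle covers the whole image, including the flat background.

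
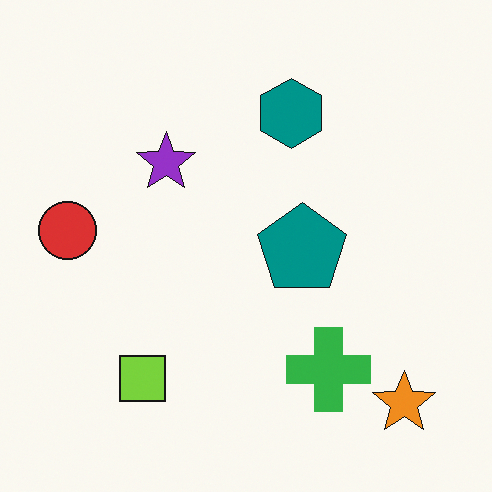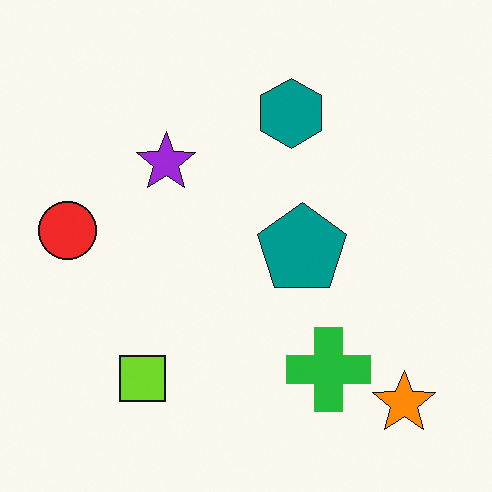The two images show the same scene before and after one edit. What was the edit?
The transformation is: slightly oversaturated.

All colors are more vivid — a global saturation change.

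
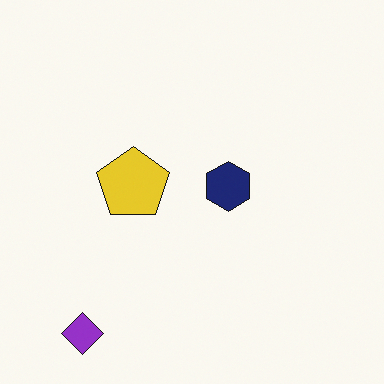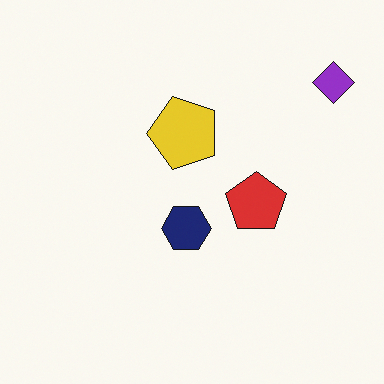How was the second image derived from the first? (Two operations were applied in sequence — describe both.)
Transposed (reflected across the top-left ↔ bottom-right diagonal), then overlaid with an additional red pentagon.

Shapes have swapped their row and column positions — what was in the top-right is now in the bottom-left — a diagonal reflection. A red pentagon appears in the second image that is absent from the first.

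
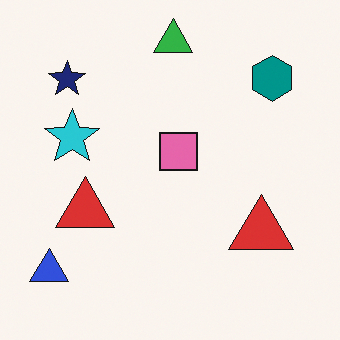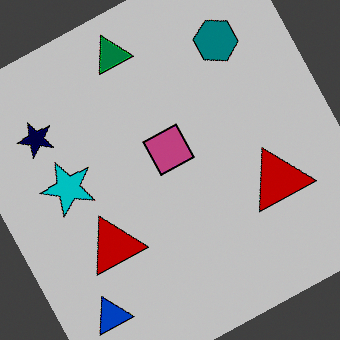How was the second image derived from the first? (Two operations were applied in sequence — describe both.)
Rotated counter-clockwise by a clearly visible amount, then heavily posterized to just a handful of flat colors.

Every shape is tilted by the same angle and the image corners show triangular fill wedges — a whole-image rotation by a non-right angle. Each flat color has snapped to a coarser quantized level — most visibly, the near-white background has dropped to a flat grey.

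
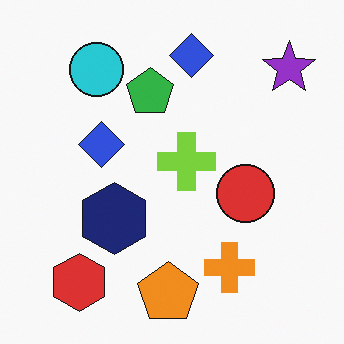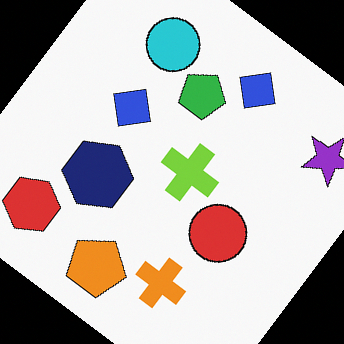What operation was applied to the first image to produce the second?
Rotated clockwise by a large amount — several tens of degrees.

Every shape is tilted by the same angle and the image corners show triangular fill wedges — a whole-image rotation by a non-right angle.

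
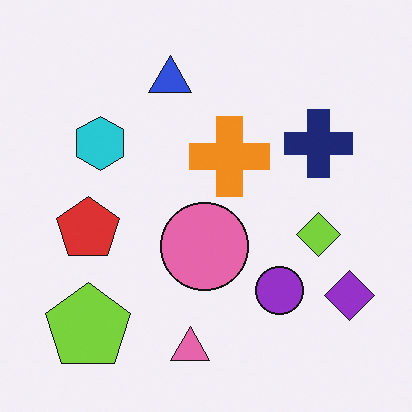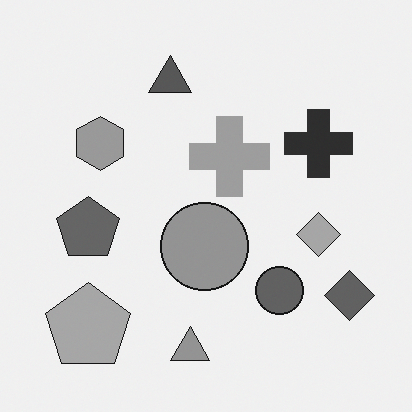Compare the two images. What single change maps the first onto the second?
It was converted to grayscale.

All color is removed — every shape is now a shade of grey.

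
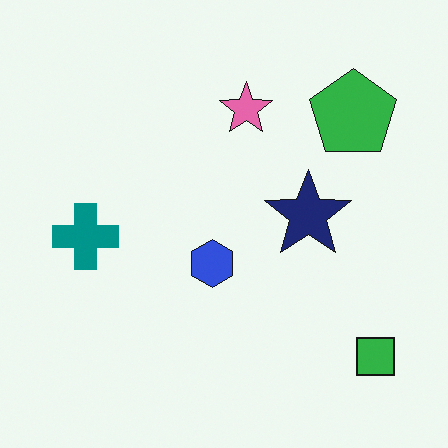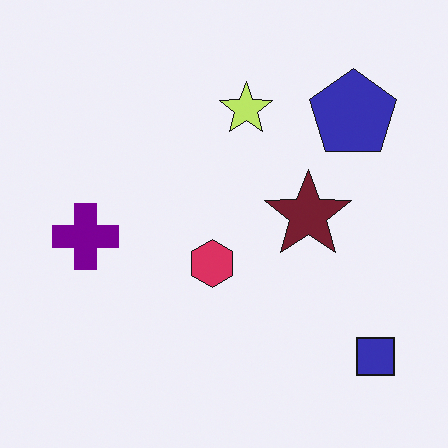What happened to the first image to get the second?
It was hue-shifted noticeably.

Every shape's color has rotated by the same amount around the hue wheel — a uniform hue shift.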